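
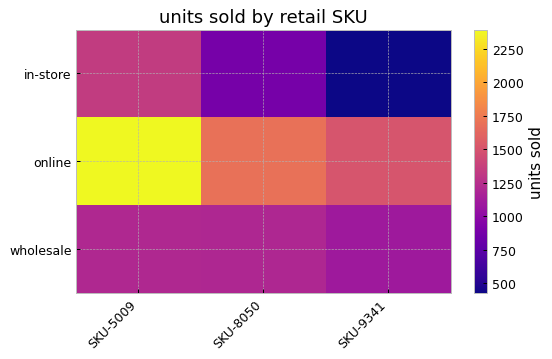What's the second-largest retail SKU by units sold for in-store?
SKU-8050

Top 3 for in-store: SKU-5009 ≈ 1400, SKU-8050 ≈ 800, SKU-9341 ≈ 400.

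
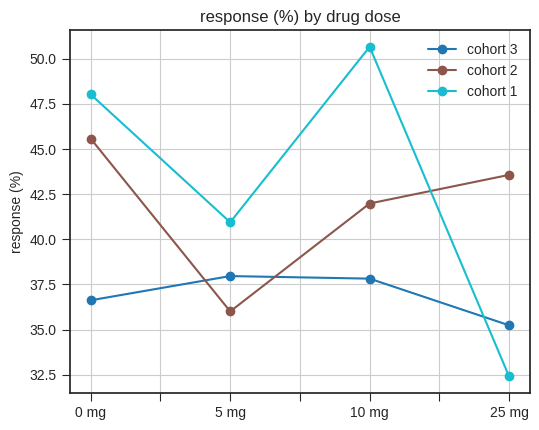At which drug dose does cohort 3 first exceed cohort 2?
0 mg: cohort 3 ≈ 36 vs cohort 2 ≈ 46 (not yet); 5 mg: cohort 3 ≈ 38 vs cohort 2 ≈ 36 (first crossover).

5 mg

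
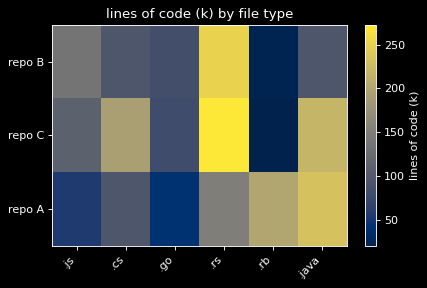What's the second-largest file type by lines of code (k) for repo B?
Top 3 for repo B: .rs ≈ 250, .js ≈ 125, .cs ≈ 100.

.js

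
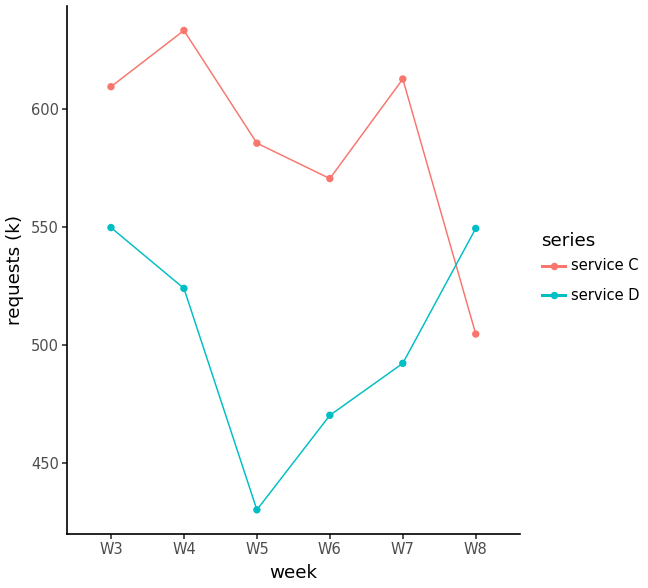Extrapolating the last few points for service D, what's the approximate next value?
≈ 570

Last three: 480, 500, 540 → slope ≈ 30/step → next ≈ 570.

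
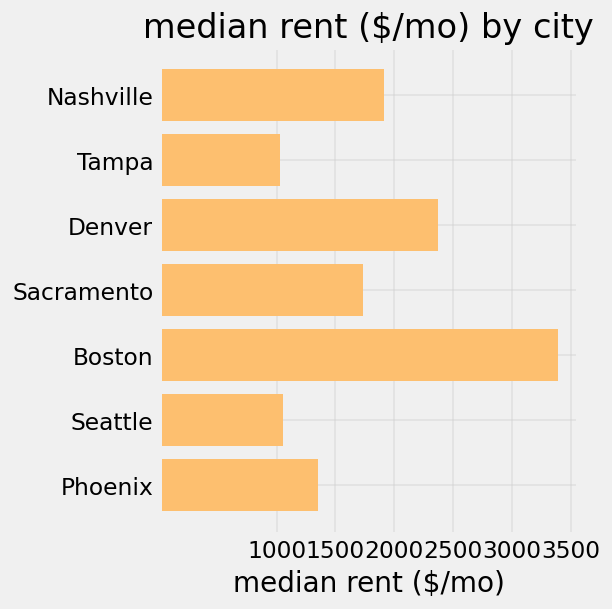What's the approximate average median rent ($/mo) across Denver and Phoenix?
(2500 + 1500) / 2 ≈ 2000.

≈ 2000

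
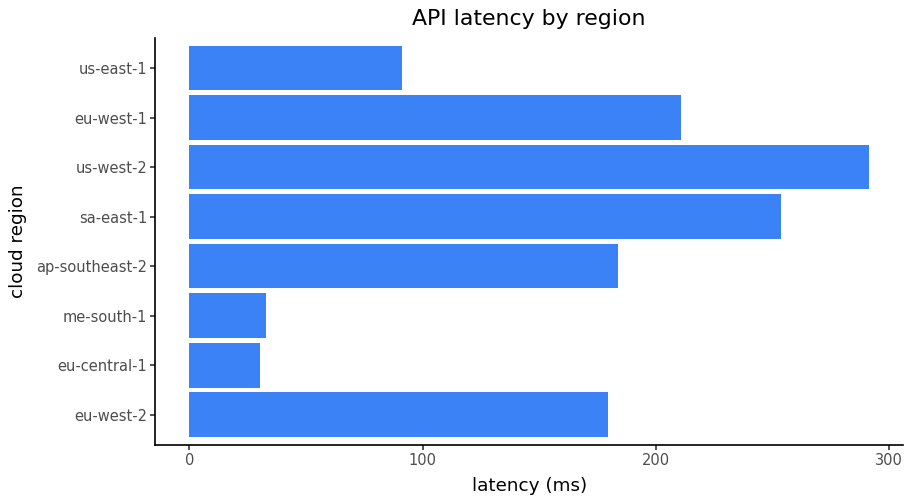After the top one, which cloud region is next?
Top 3: us-west-2 ≈ 300, sa-east-1 ≈ 250, eu-west-1 ≈ 200.

sa-east-1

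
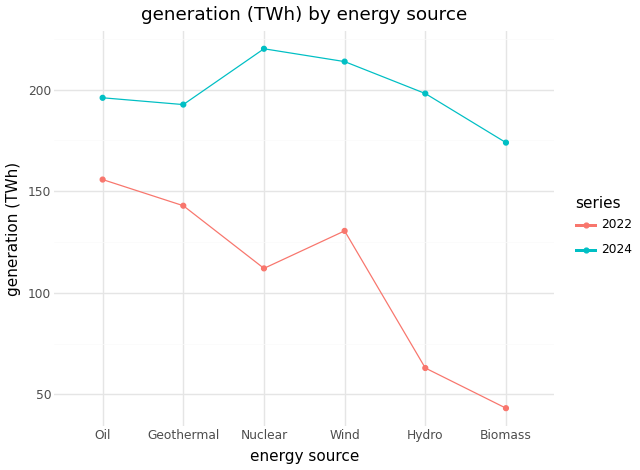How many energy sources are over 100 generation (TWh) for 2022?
4

Above 100: Oil, Geothermal, Nuclear, Wind.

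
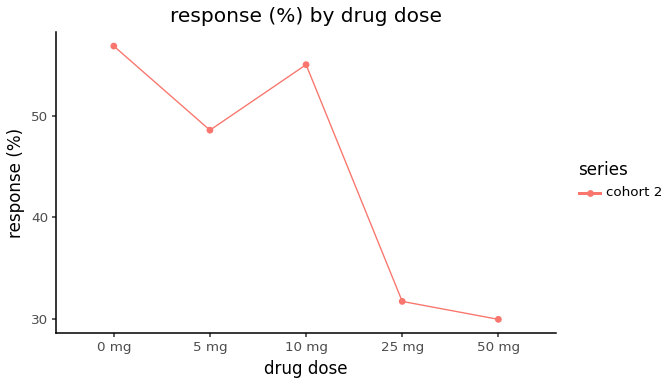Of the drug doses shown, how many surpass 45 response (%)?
3

Above 45: 0 mg, 5 mg, 10 mg.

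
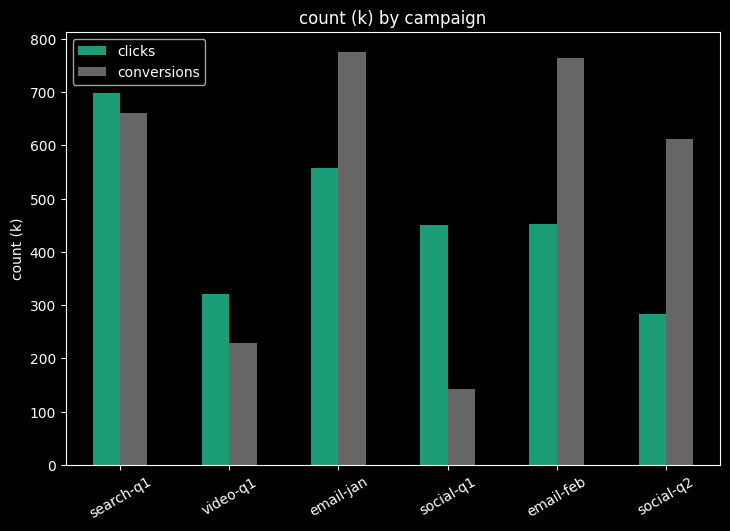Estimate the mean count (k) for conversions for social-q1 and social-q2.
(100 + 600) / 2 ≈ 350.

≈ 350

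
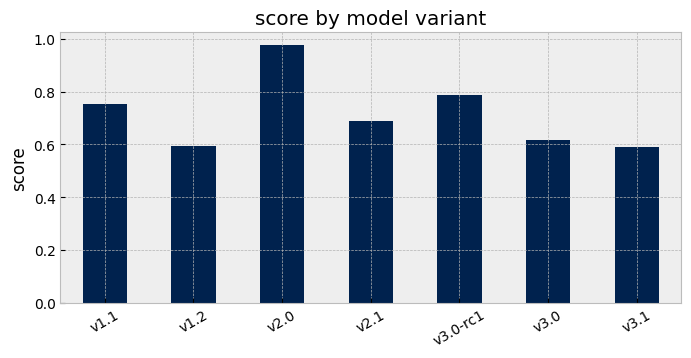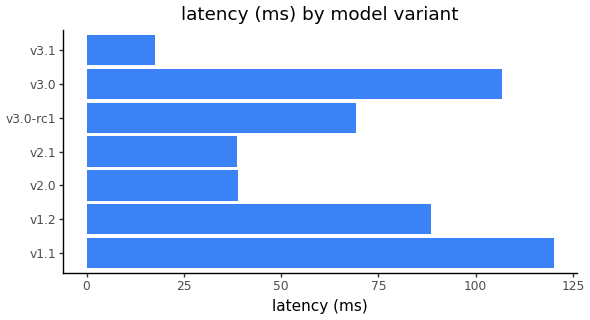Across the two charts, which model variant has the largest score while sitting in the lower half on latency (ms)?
v2.0

Chart 2 median latency (ms) ≈ 60; below-median model variants: v2.0, v2.1, v3.1. Among those, v2.0 has the highest score (≈ 1).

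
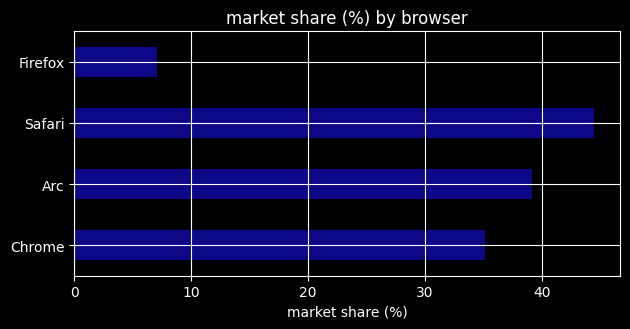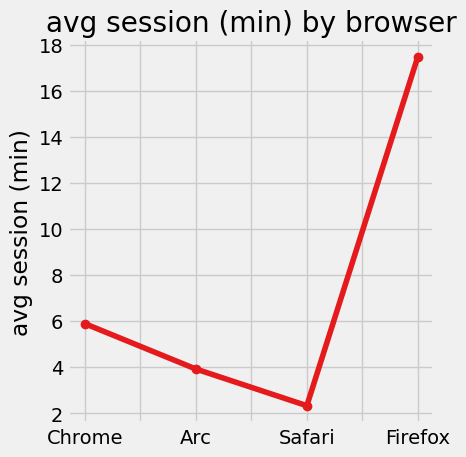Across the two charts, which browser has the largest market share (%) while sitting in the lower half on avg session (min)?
Chart 2 median avg session (min) ≈ 4; below-median browsers: Arc, Safari. Among those, Safari has the highest market share (%) (≈ 45).

Safari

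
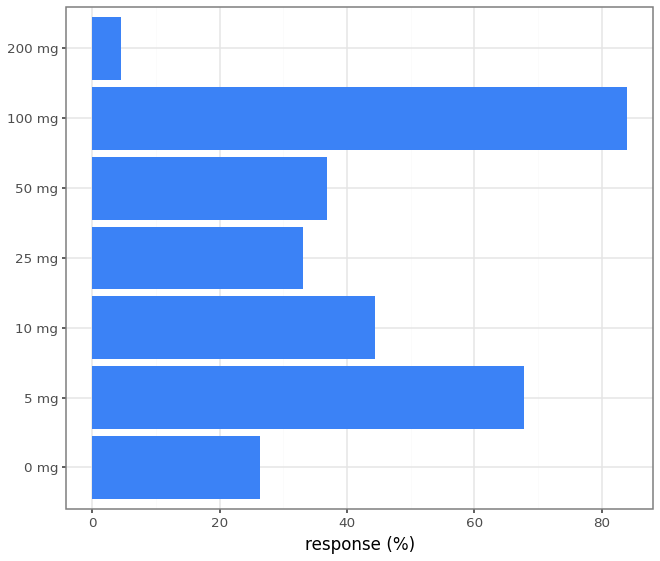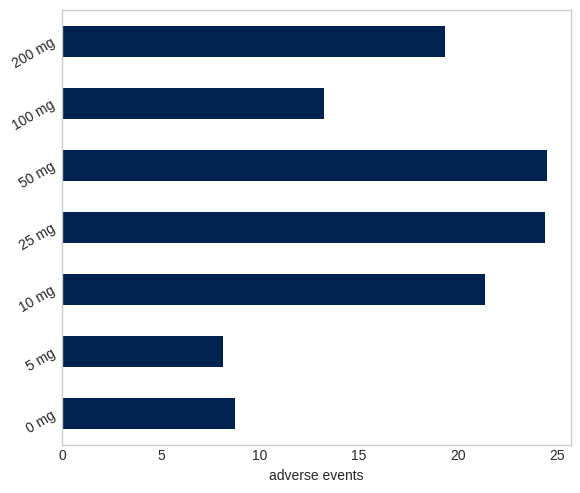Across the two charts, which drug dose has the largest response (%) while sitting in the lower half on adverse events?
100 mg

Chart 2 median adverse events ≈ 20; below-median drug doses: 0 mg, 5 mg, 100 mg. Among those, 100 mg has the highest response (%) (≈ 80).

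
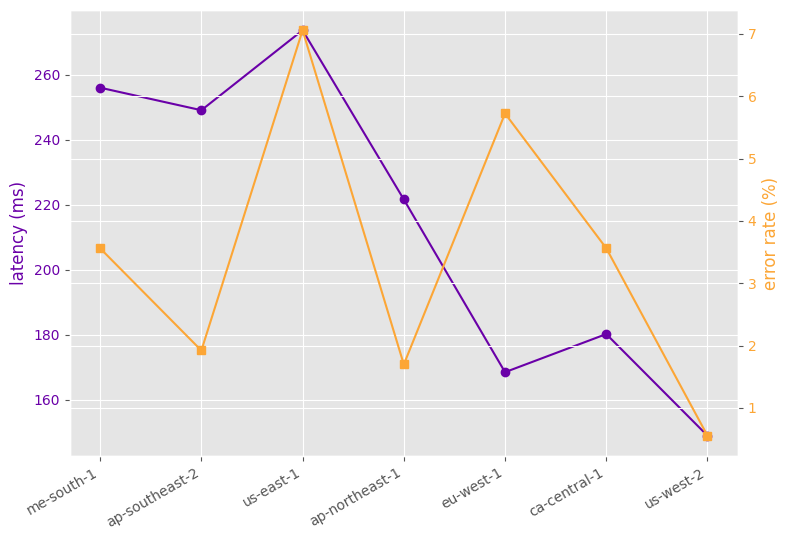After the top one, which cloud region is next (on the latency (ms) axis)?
me-south-1

Top 3 (on the latency (ms) axis): us-east-1 ≈ 280, me-south-1 ≈ 260, ap-southeast-2 ≈ 240.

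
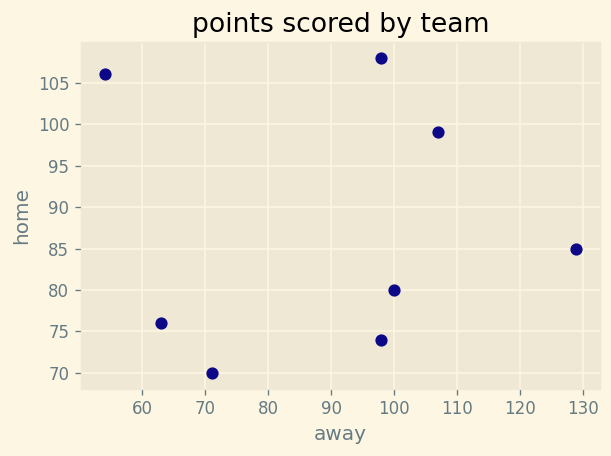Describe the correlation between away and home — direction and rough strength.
no clear correlation

Points are roughly uncorrelated; weak (|r| ≈ 0.0).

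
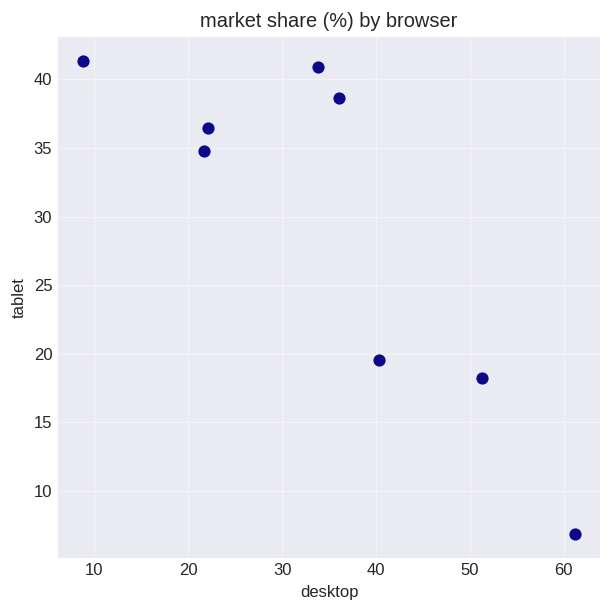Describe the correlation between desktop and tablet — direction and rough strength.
negative, strong

Points are negatively correlated; strong (|r| ≈ 0.9).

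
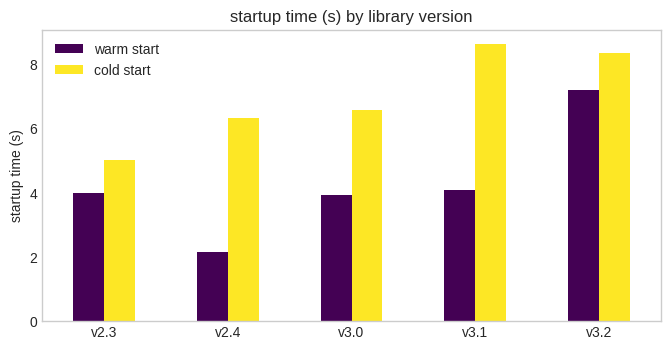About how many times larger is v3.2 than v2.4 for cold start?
v3.2 ≈ 8, v2.4 ≈ 6; 8/6 ≈ 1.33.

≈ 1.33×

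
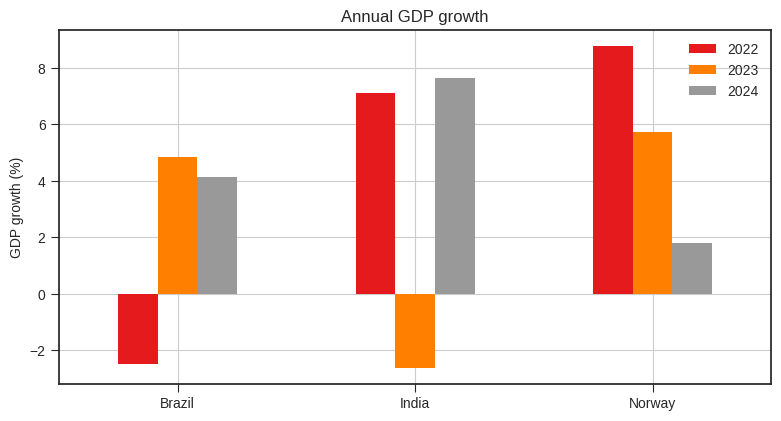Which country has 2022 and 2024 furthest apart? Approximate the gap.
Norway: 2022 ≈ 9, 2024 ≈ 2 → gap ≈ 7. Next-largest (Brazil) is only ≈ 6.

Norway, ≈ 7 %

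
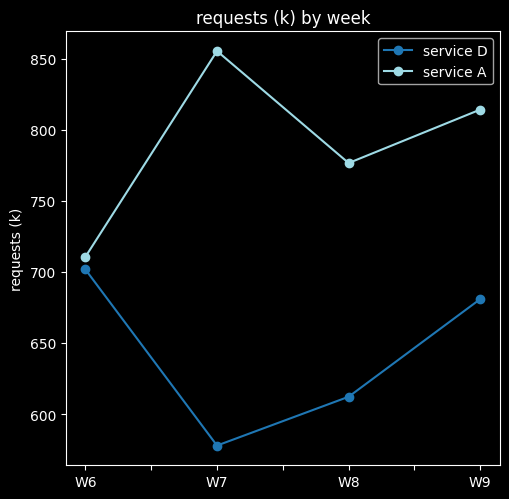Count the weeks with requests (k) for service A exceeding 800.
Above 800: W7, W9.

2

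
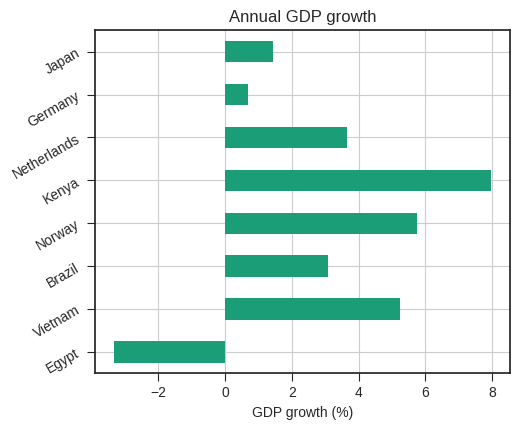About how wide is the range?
Max Kenya ≈ 8, min Egypt ≈ -3; range ≈ 11.

≈ 11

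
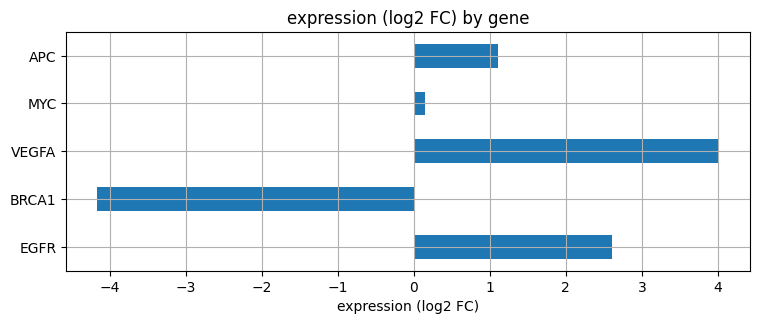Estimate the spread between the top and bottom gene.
≈ 8

Max VEGFA ≈ 4, min BRCA1 ≈ -4; range ≈ 8.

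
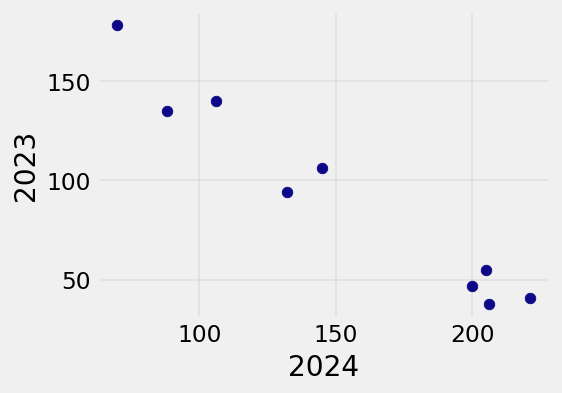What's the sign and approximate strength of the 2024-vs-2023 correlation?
Points are negatively correlated; strong (|r| ≈ 1.0).

negative, strong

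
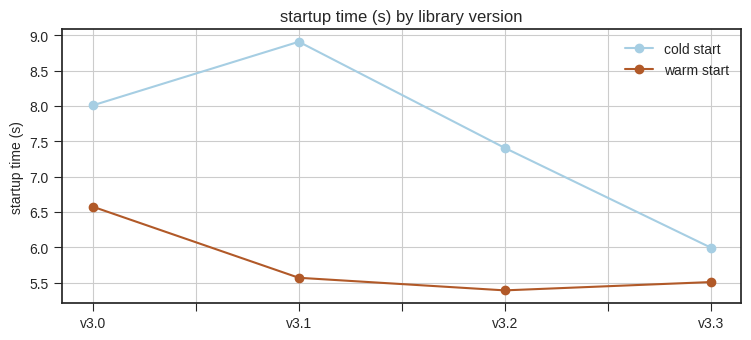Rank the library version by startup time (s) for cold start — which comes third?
Top 4 for cold start: v3.1 ≈ 9.0, v3.0 ≈ 8.0, v3.2 ≈ 7.5, v3.3 ≈ 6.0.

v3.2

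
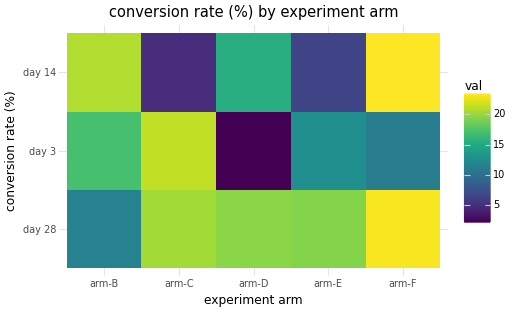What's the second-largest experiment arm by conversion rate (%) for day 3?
Top 3 for day 3: arm-C ≈ 22, arm-B ≈ 18, arm-E ≈ 12.

arm-B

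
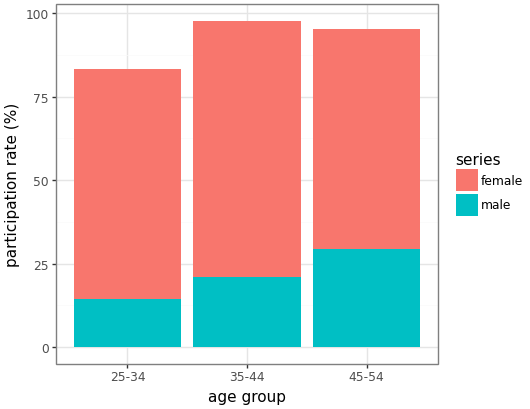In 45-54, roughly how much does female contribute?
≈ 70

female top ≈ 100, bottom ≈ 30; segment ≈ 70.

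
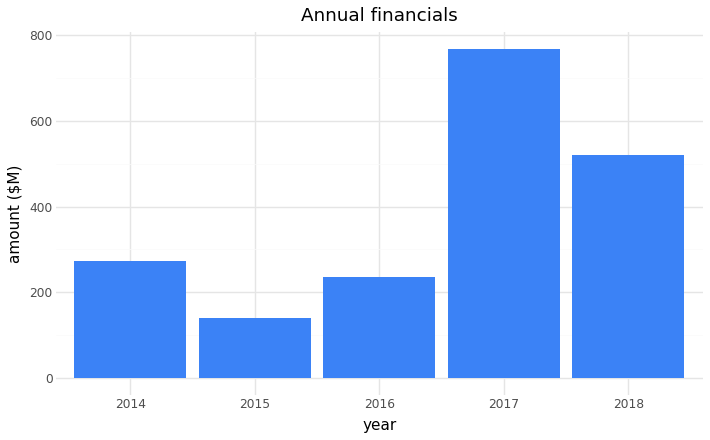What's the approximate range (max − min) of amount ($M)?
Max 2017 ≈ 800, min 2015 ≈ 100; range ≈ 700.

≈ 700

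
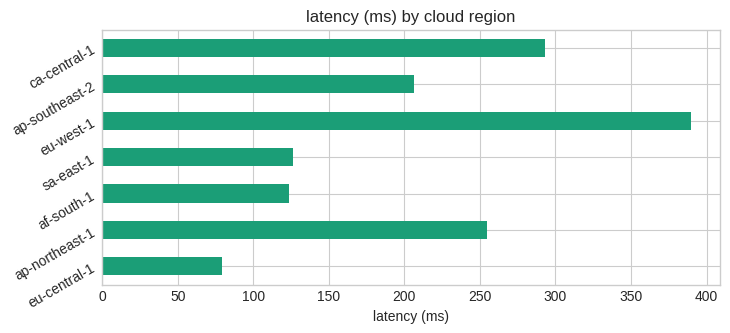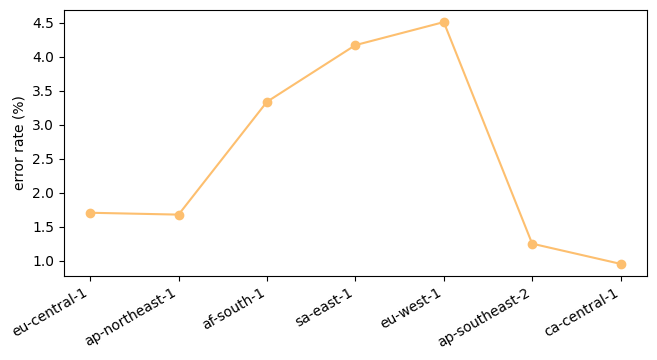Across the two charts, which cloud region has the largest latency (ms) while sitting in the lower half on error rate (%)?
ca-central-1

Chart 2 median error rate (%) ≈ 1.5; below-median cloud regions: ap-northeast-1, ap-southeast-2, ca-central-1. Among those, ca-central-1 has the highest latency (ms) (≈ 300).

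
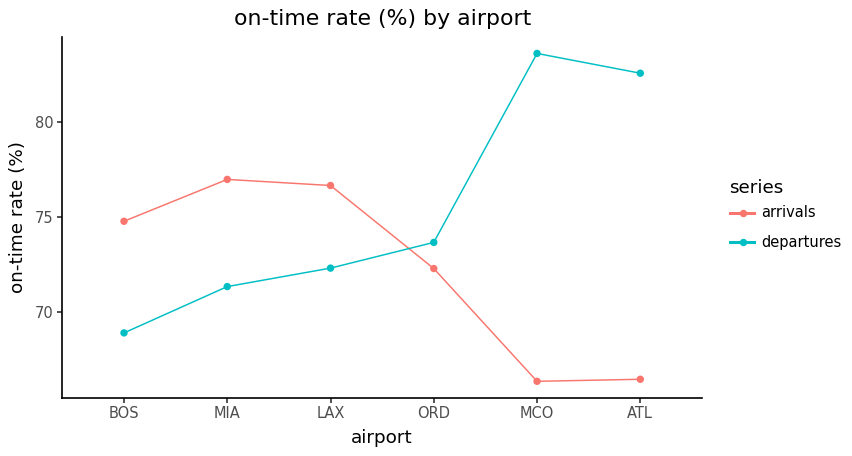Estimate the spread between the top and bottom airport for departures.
Max MCO ≈ 84, min BOS ≈ 68; range ≈ 16.

≈ 16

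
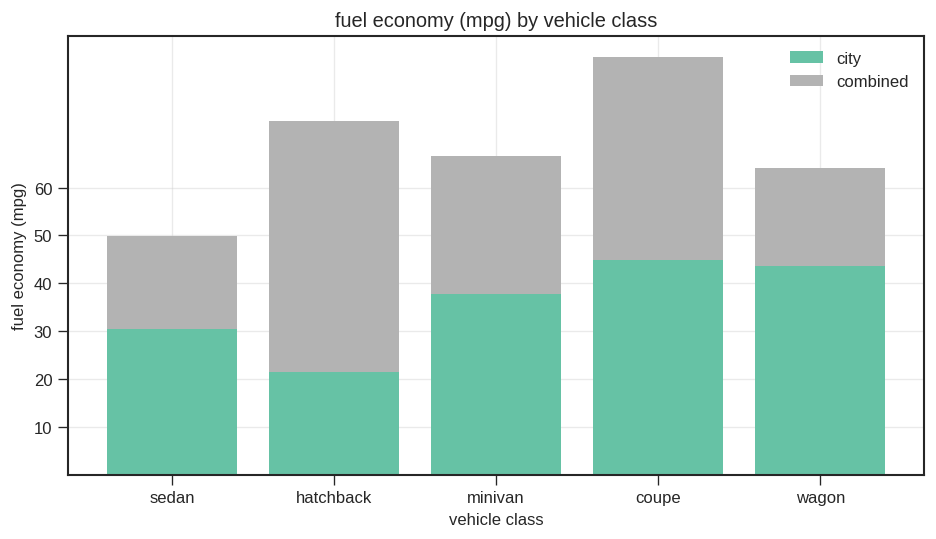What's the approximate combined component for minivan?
≈ 30

combined top ≈ 70, bottom ≈ 40; segment ≈ 30.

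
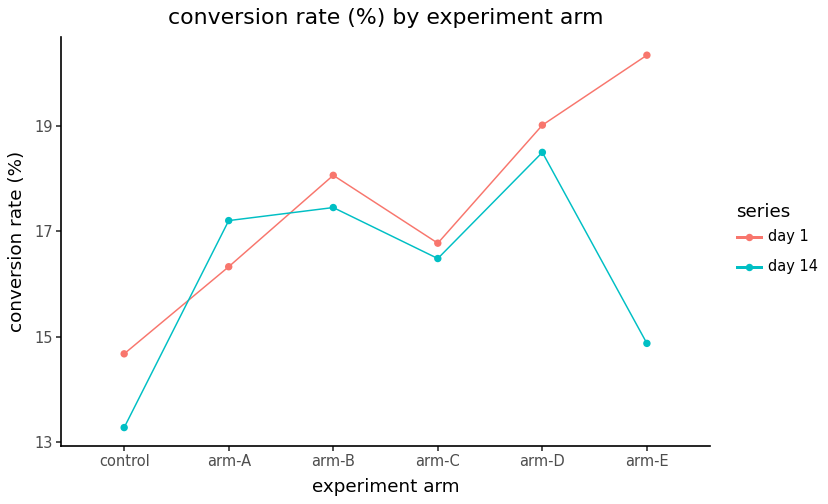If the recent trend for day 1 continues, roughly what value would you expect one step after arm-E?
Last three: 17, 19, 20 → slope ≈ 1.5/step → next ≈ 21.5.

≈ 21.5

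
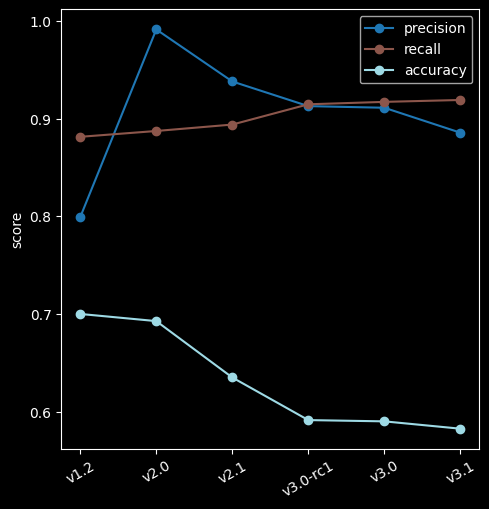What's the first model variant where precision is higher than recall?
v1.2: precision ≈ 0.80 vs recall ≈ 0.90 (not yet); v2.0: precision ≈ 1.00 vs recall ≈ 0.90 (first crossover).

v2.0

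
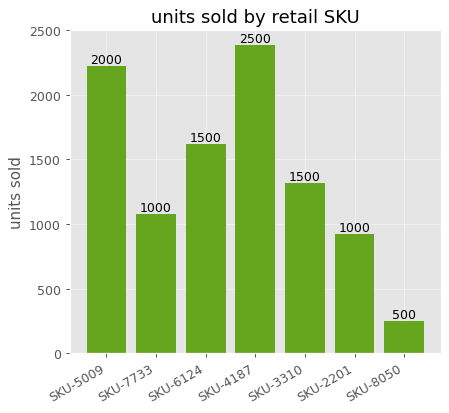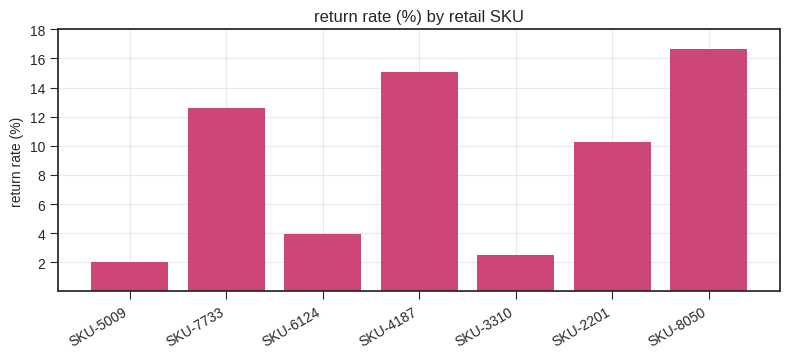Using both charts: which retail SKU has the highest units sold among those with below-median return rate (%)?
Chart 2 median return rate (%) ≈ 10; below-median retail SKUs: SKU-5009, SKU-6124, SKU-3310. Among those, SKU-5009 has the highest units sold (≈ 2000).

SKU-5009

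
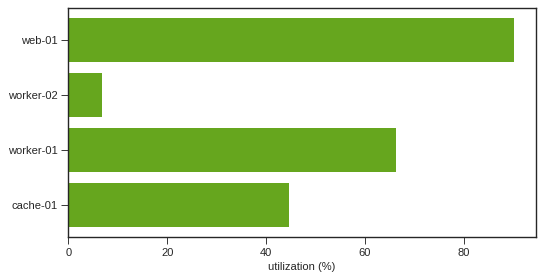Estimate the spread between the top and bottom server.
Max web-01 ≈ 90, min worker-02 ≈ 10; range ≈ 80.

≈ 80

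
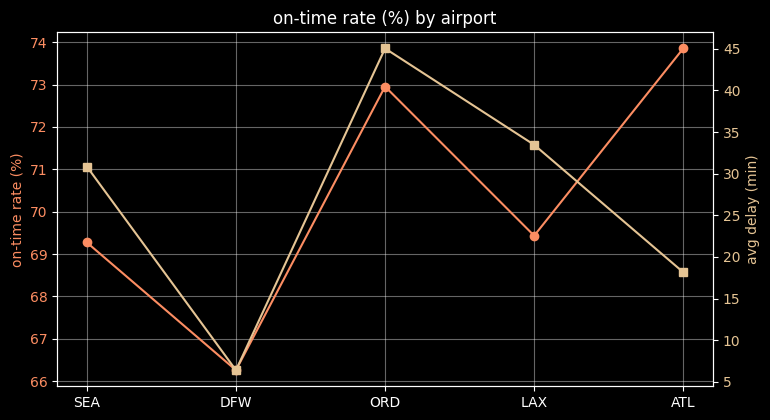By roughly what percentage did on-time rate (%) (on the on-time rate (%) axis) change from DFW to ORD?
≈ +10.6%

DFW ≈ 66, ORD ≈ 73; (73 − 66) / 66 ≈ +10.6%.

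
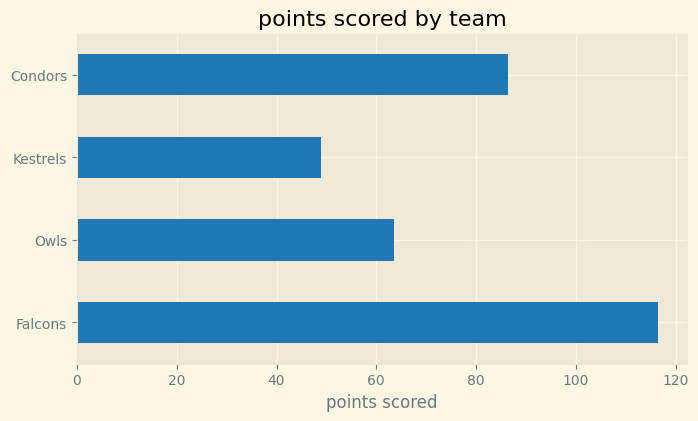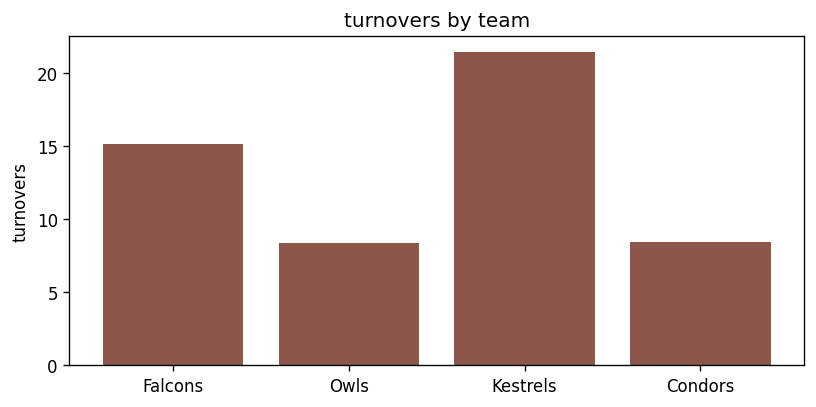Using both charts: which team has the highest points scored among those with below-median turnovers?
Condors

Chart 2 median turnovers ≈ 12; below-median teams: Owls, Condors. Among those, Condors has the highest points scored (≈ 80).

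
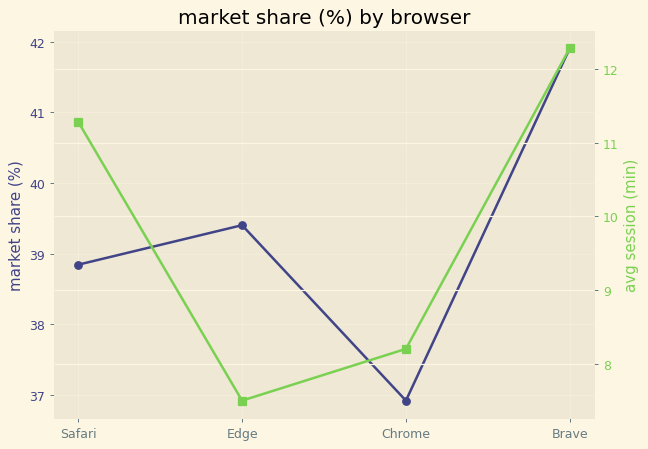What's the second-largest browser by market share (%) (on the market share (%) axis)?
Top 3 (on the market share (%) axis): Brave ≈ 42.0, Edge ≈ 39.5, Safari ≈ 39.0.

Edge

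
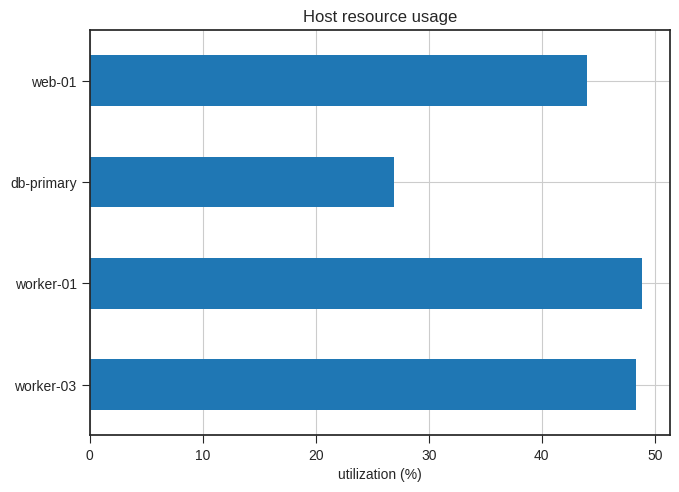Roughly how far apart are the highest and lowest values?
≈ 25

Max worker-01 ≈ 50, min db-primary ≈ 25; range ≈ 25.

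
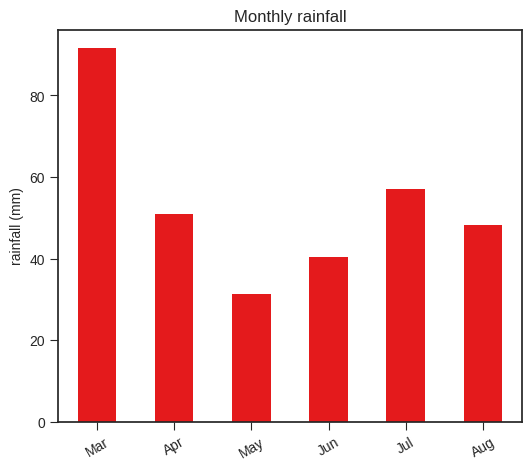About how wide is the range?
≈ 60

Max Mar ≈ 90, min May ≈ 30; range ≈ 60.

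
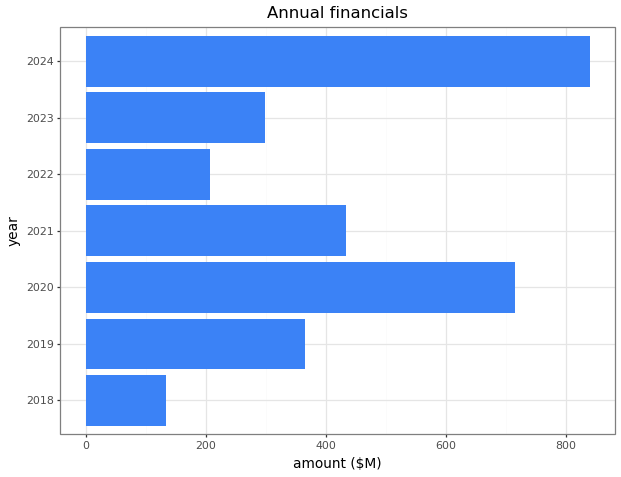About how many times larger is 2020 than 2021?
≈ 1.75×

2020 ≈ 700, 2021 ≈ 400; 700/400 ≈ 1.75.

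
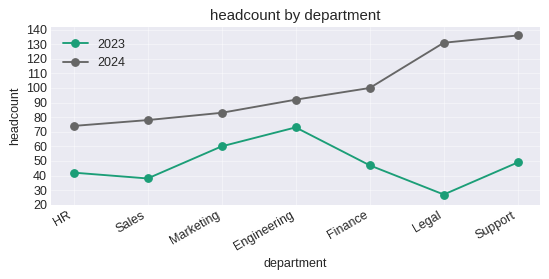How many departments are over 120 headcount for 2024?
2

Above 120: Legal, Support.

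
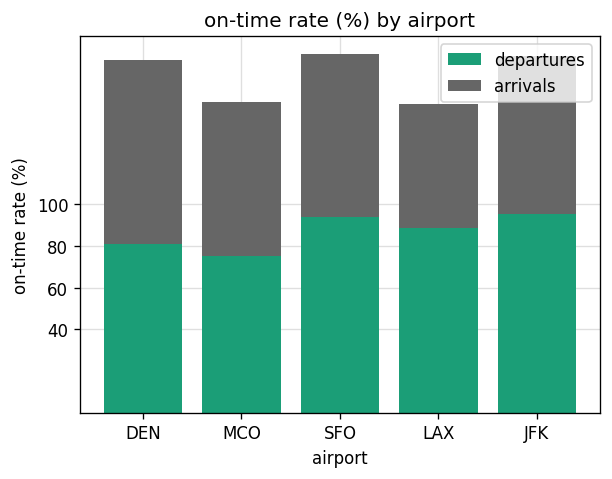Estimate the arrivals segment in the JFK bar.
arrivals top ≈ 180, bottom ≈ 100; segment ≈ 80.

≈ 80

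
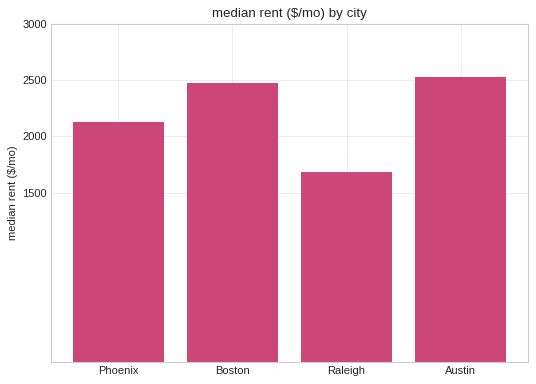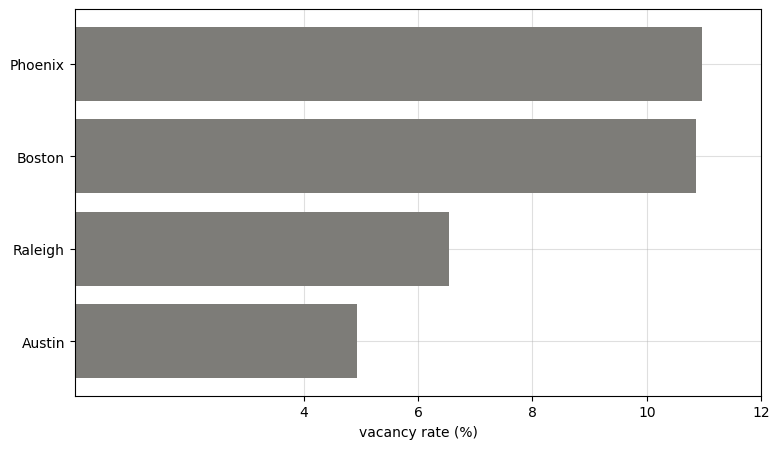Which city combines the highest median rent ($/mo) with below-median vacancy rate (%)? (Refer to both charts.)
Chart 2 median vacancy rate (%) ≈ 8; below-median cities: Raleigh, Austin. Among those, Austin has the highest median rent ($/mo) (≈ 2500).

Austin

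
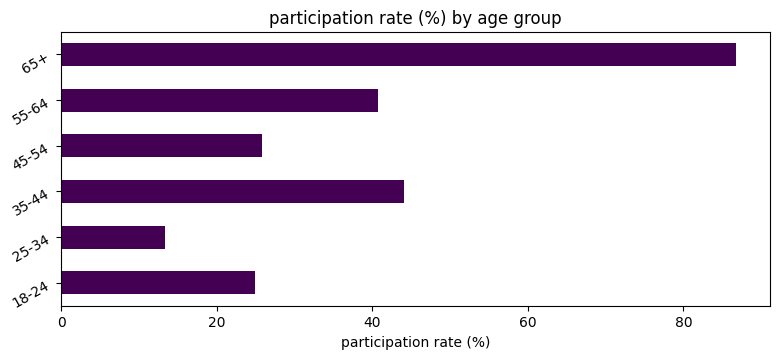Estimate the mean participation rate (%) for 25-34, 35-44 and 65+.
(10 + 40 + 90) / 3 ≈ 47.

≈ 47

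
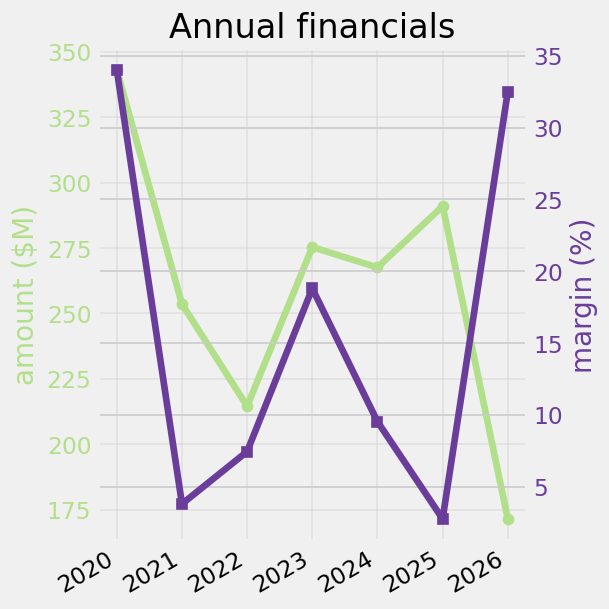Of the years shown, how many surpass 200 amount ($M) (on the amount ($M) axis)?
6

Above 200: 2020, 2021, 2022, 2023, 2024, 2025.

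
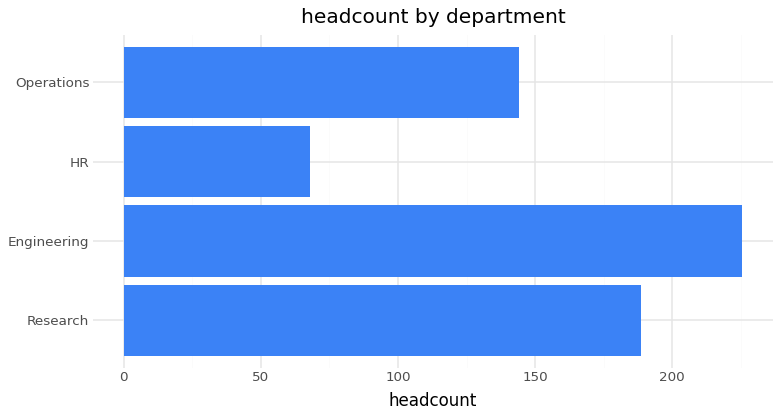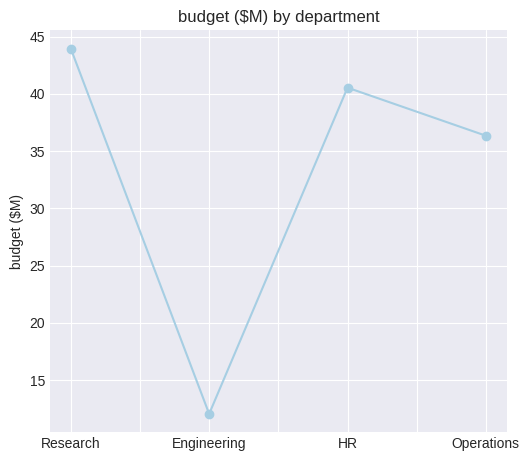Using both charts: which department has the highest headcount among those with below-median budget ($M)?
Chart 2 median budget ($M) ≈ 40; below-median departments: Engineering, Operations. Among those, Engineering has the highest headcount (≈ 225).

Engineering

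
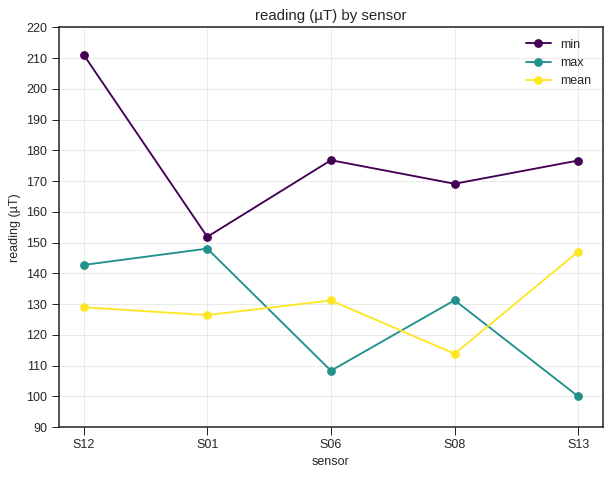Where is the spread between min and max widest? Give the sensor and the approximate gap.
S13, ≈ 80 µT

S13: min ≈ 180, max ≈ 100 → gap ≈ 80. Next-largest (S06) is only ≈ 70.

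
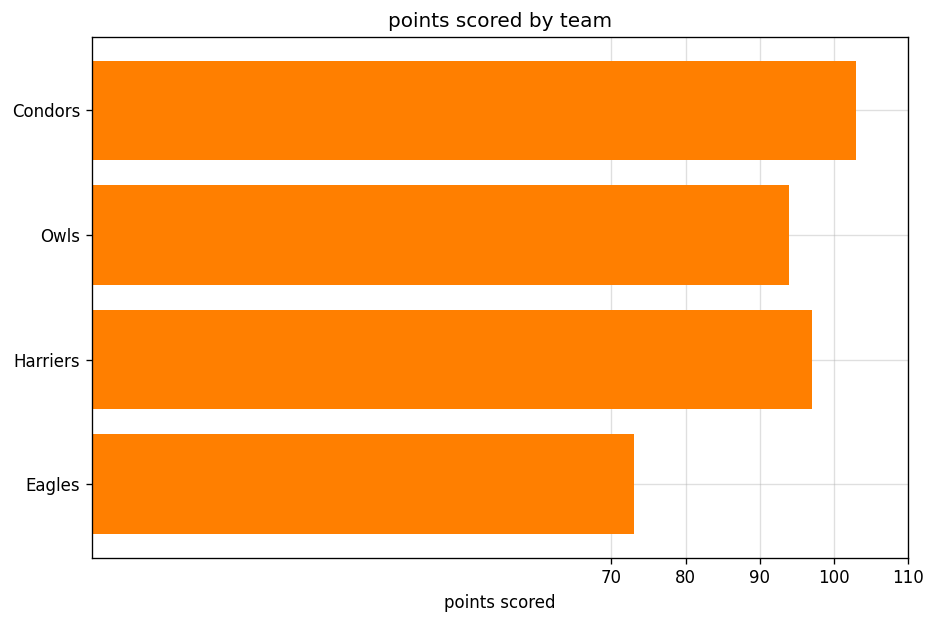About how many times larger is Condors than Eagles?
Condors ≈ 100, Eagles ≈ 70; 100/70 ≈ 1.43.

≈ 1.43×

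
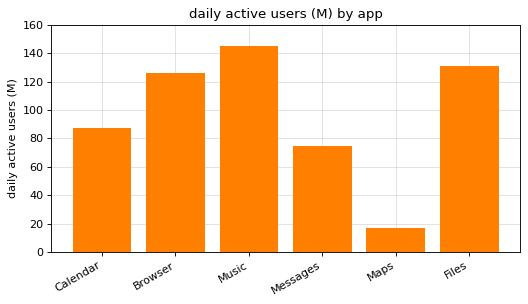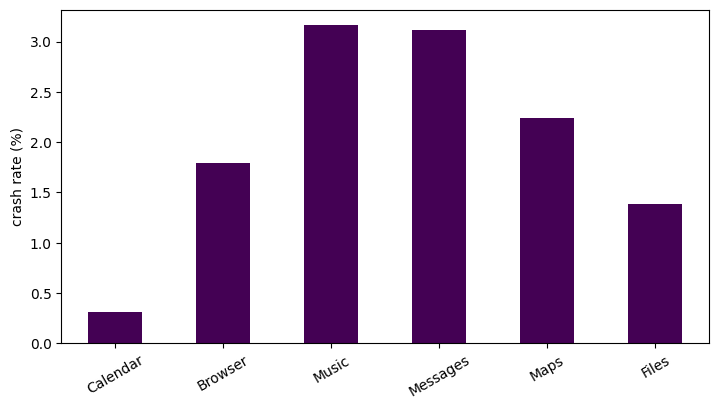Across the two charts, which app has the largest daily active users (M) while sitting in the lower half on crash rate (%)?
Files

Chart 2 median crash rate (%) ≈ 2; below-median apps: Calendar, Browser, Files. Among those, Files has the highest daily active users (M) (≈ 140).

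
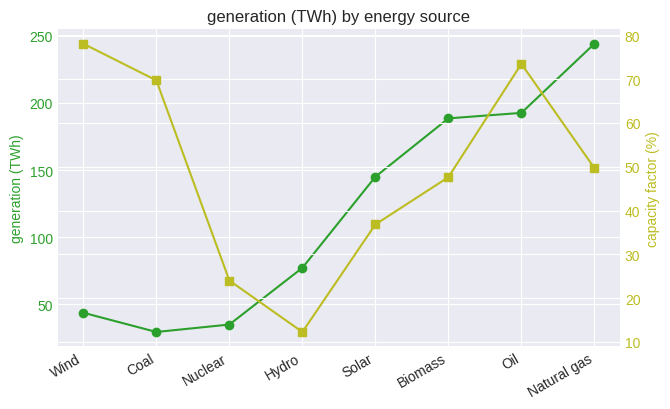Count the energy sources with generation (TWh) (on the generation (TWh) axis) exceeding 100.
4

Above 100: Solar, Biomass, Oil, Natural gas.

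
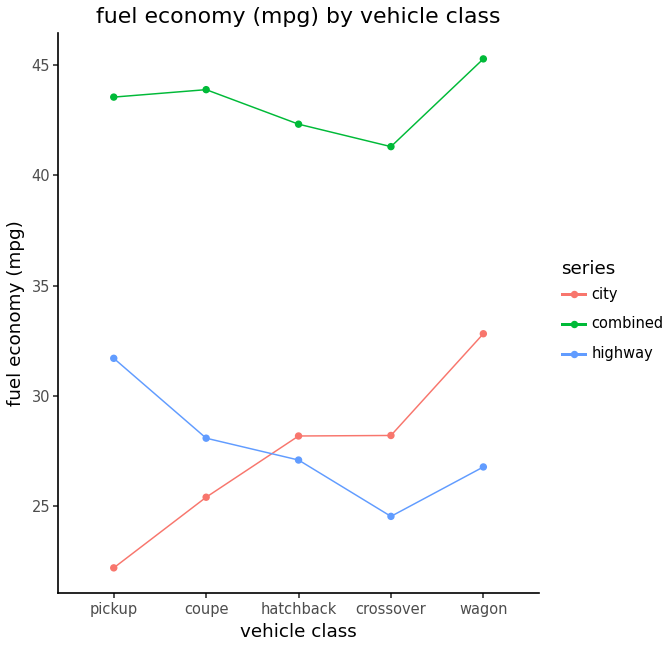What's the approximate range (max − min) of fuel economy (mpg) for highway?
≈ 8

Max pickup ≈ 32, min crossover ≈ 24; range ≈ 8.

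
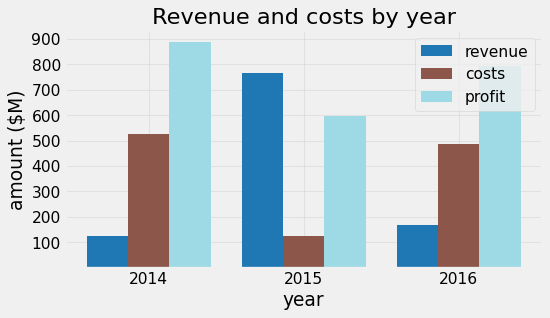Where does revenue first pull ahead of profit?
2014: revenue ≈ 100 vs profit ≈ 900 (not yet); 2015: revenue ≈ 800 vs profit ≈ 600 (first crossover).

2015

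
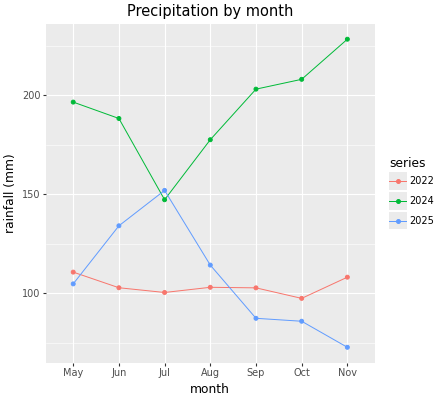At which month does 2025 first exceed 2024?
Jul

Jun: 2025 ≈ 140 vs 2024 ≈ 180 (not yet); Jul: 2025 ≈ 160 vs 2024 ≈ 140 (first crossover).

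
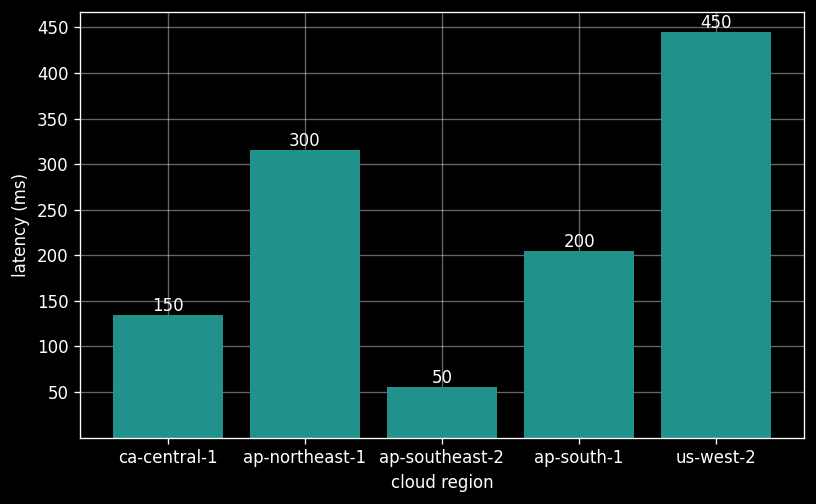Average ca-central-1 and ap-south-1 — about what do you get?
(150 + 200) / 2 ≈ 175.

≈ 175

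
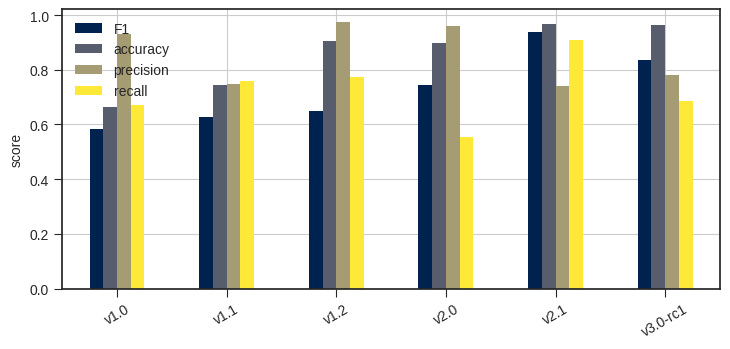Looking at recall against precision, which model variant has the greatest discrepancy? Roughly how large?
v2.0, ≈ 0.4

v2.0: recall ≈ 0.6, precision ≈ 1.0 → gap ≈ 0.4. Next-largest (v1.0) is only ≈ 0.2.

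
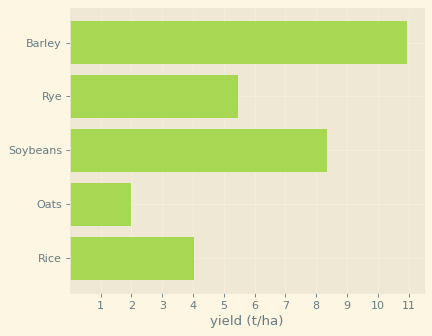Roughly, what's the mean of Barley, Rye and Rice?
(11 + 5 + 4) / 3 ≈ 7.

≈ 7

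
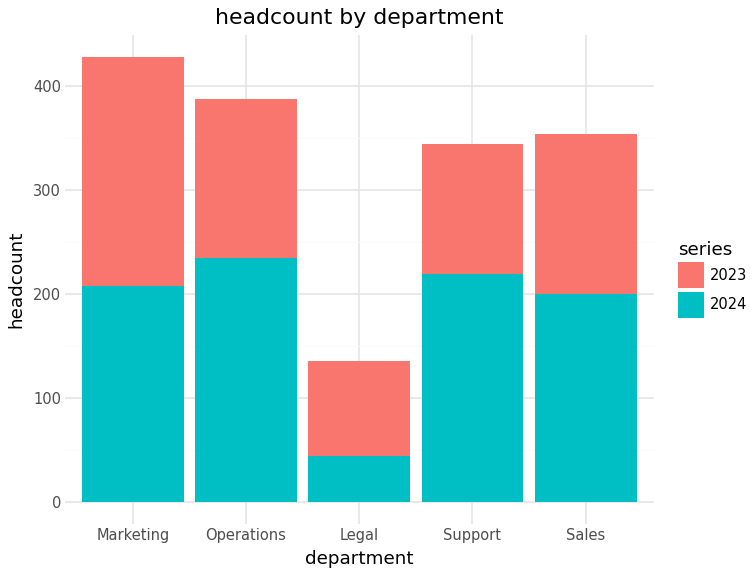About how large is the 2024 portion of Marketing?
2024 top ≈ 200, bottom ≈ 0; segment ≈ 200.

≈ 200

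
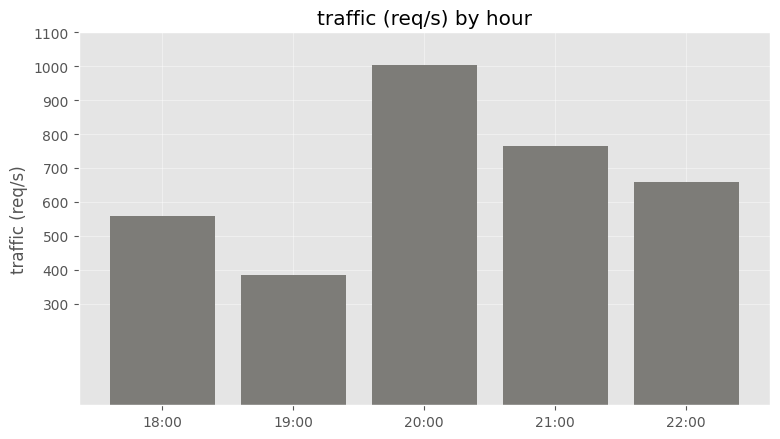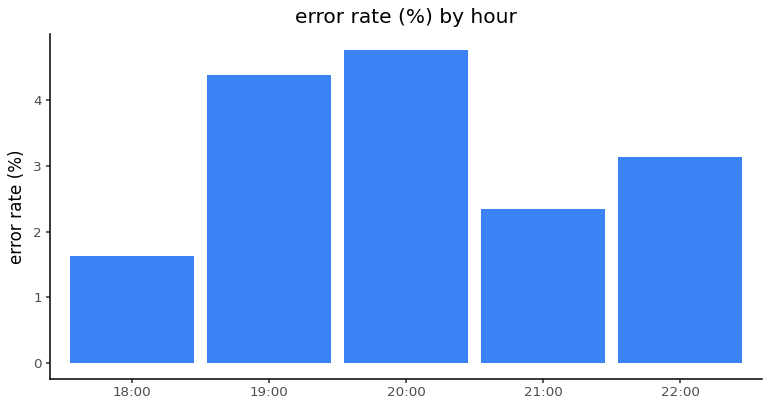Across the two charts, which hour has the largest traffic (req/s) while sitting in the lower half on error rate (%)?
21:00

Chart 2 median error rate (%) ≈ 3; below-median hours: 18:00, 21:00. Among those, 21:00 has the highest traffic (req/s) (≈ 800).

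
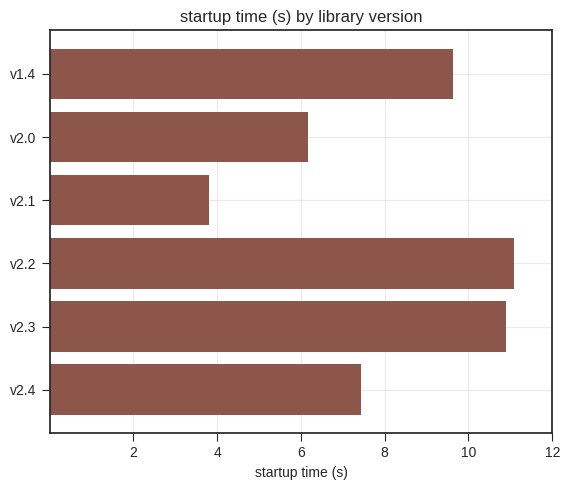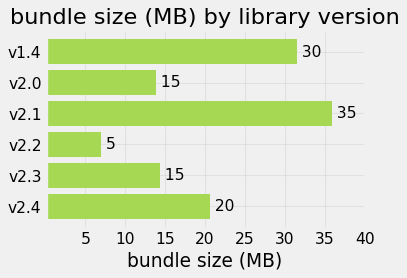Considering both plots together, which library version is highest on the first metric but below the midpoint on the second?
v2.2

Chart 2 median bundle size (MB) ≈ 15; below-median library versions: v2.0, v2.2, v2.3. Among those, v2.2 has the highest startup time (s) (≈ 12).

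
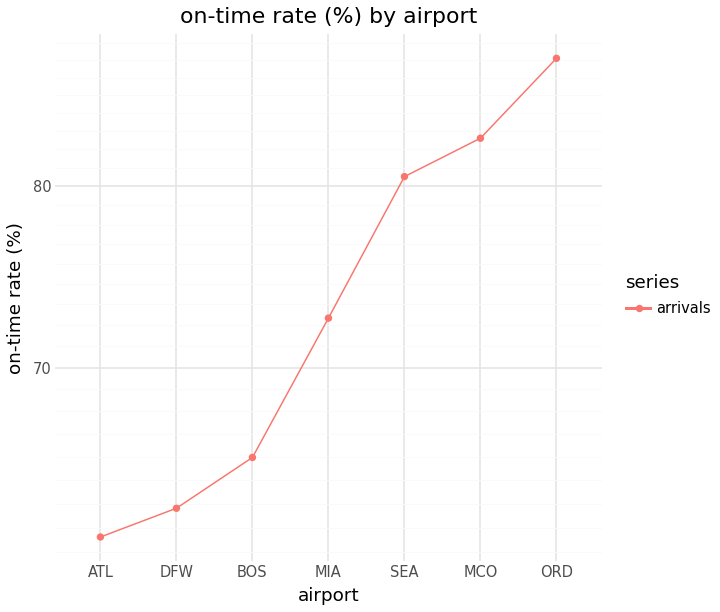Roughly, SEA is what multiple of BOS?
SEA ≈ 80, BOS ≈ 65; 80/65 ≈ 1.23.

≈ 1.23×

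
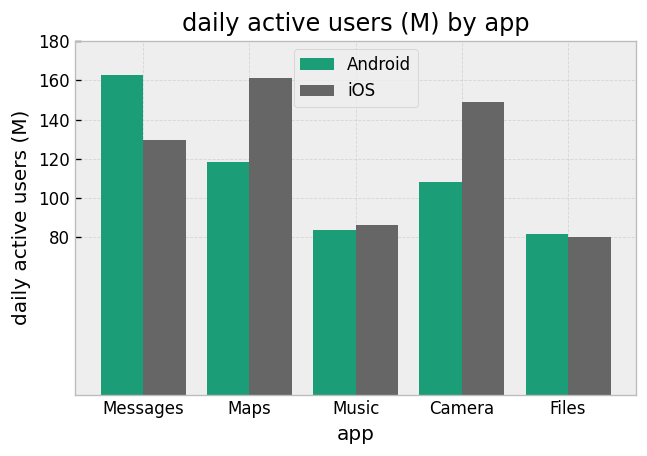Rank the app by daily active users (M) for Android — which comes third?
Camera

Top 4 for Android: Messages ≈ 160, Maps ≈ 120, Camera ≈ 100, Music ≈ 80.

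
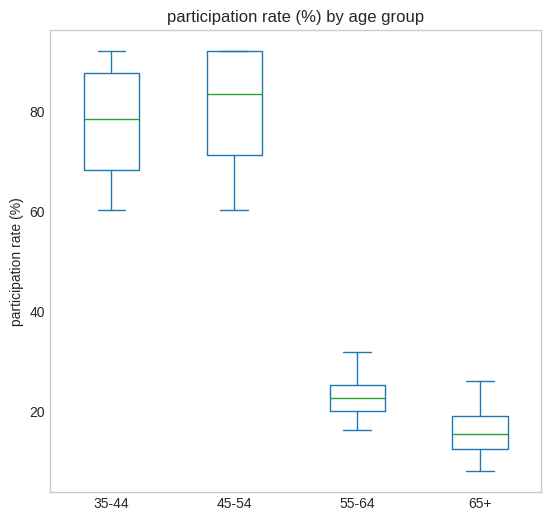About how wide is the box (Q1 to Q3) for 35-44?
≈ 20

Q3 ≈ 90, Q1 ≈ 70; IQR ≈ 20.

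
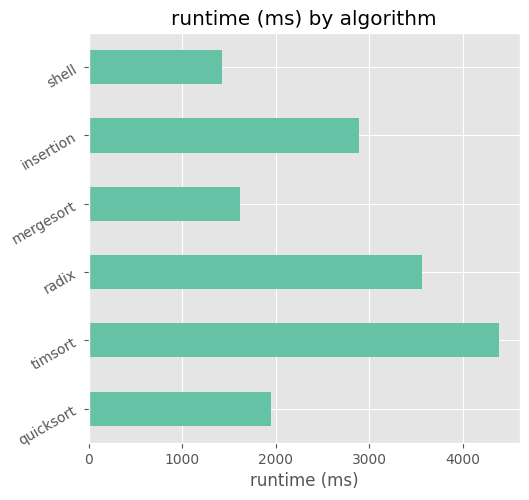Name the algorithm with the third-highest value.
insertion

Top 4: timsort ≈ 4500, radix ≈ 3500, insertion ≈ 3000, quicksort ≈ 2000.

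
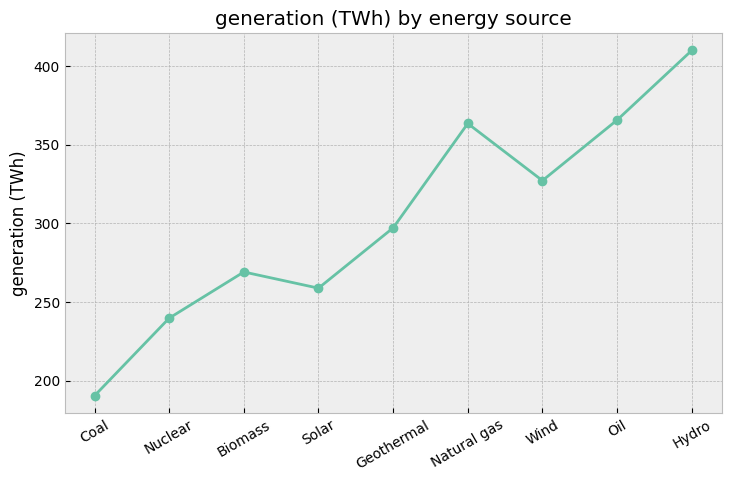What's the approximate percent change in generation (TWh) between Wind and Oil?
Wind ≈ 320, Oil ≈ 360; (360 − 320) / 320 ≈ +12.5%.

≈ +12.5%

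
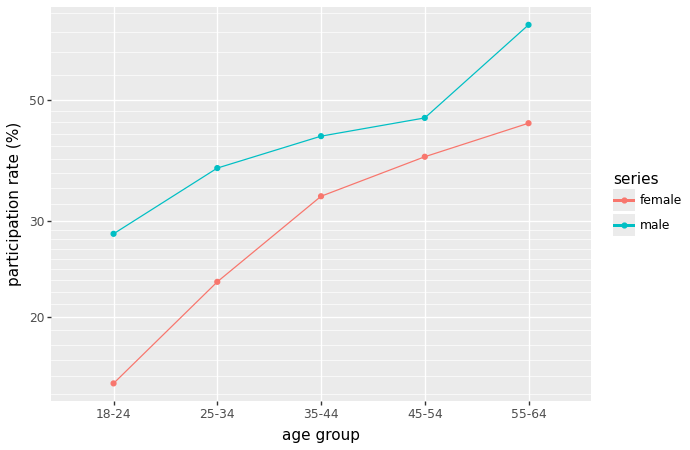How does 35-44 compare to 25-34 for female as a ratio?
≈ 1.4×

35-44 ≈ 35, 25-34 ≈ 25; 35/25 ≈ 1.4.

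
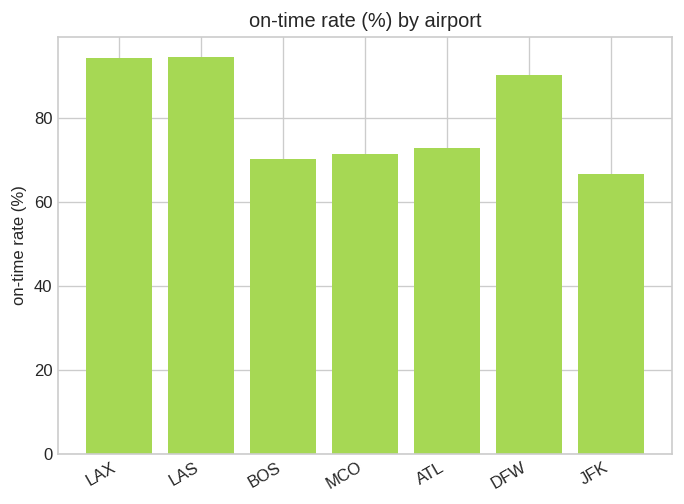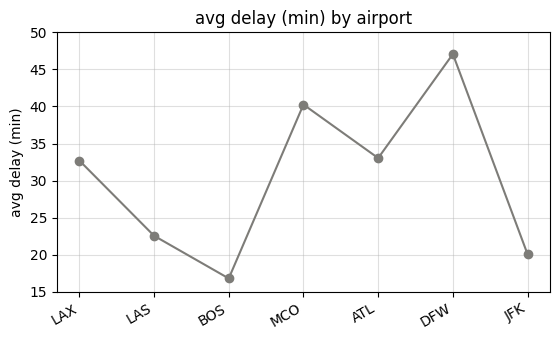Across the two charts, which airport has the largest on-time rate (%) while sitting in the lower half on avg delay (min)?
LAS

Chart 2 median avg delay (min) ≈ 35; below-median airports: LAS, BOS, JFK. Among those, LAS has the highest on-time rate (%) (≈ 90).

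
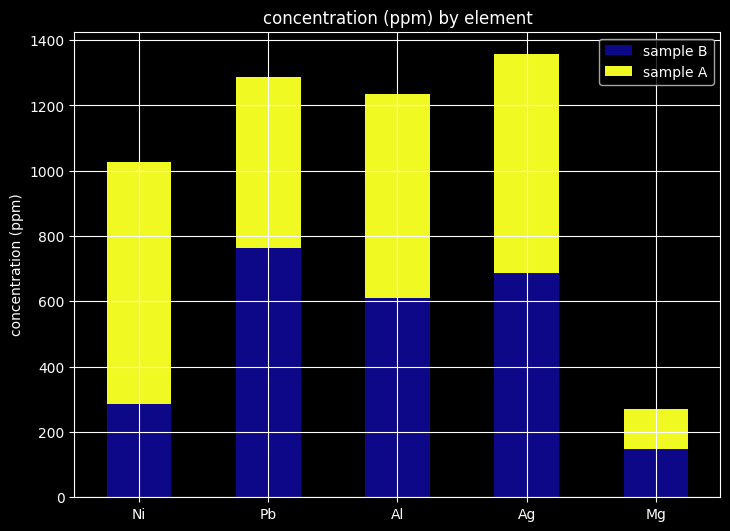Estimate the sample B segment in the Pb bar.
≈ 800

sample B top ≈ 800, bottom ≈ 0; segment ≈ 800.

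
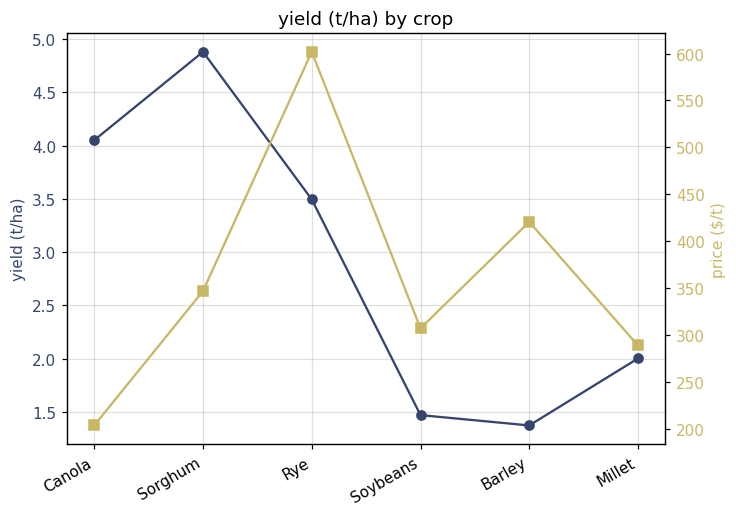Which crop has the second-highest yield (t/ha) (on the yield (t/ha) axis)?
Canola

Top 3 (on the yield (t/ha) axis): Sorghum ≈ 5.0, Canola ≈ 4.0, Rye ≈ 3.5.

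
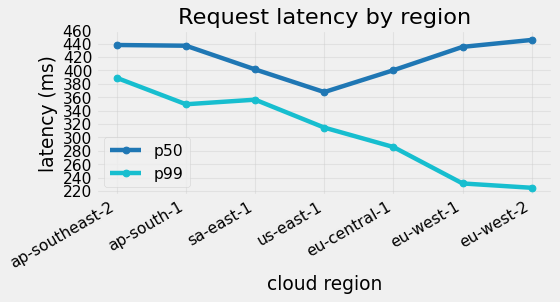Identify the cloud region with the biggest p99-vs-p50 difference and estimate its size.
eu-west-2: p99 ≈ 220, p50 ≈ 440 → gap ≈ 220. Next-largest (eu-west-1) is only ≈ 200.

eu-west-2, ≈ 220 ms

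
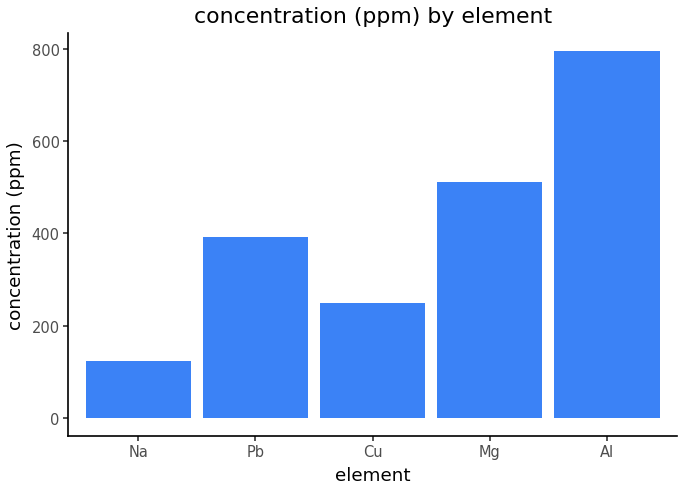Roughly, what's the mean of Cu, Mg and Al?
(200 + 500 + 800) / 3 ≈ 500.

≈ 500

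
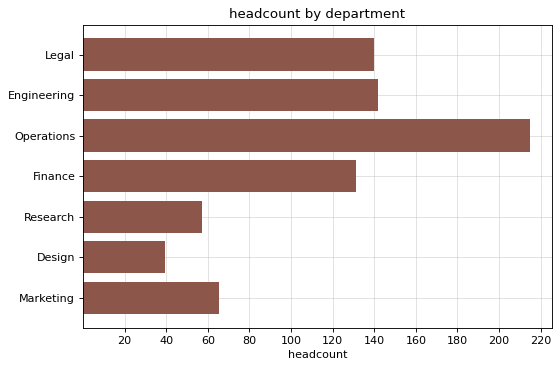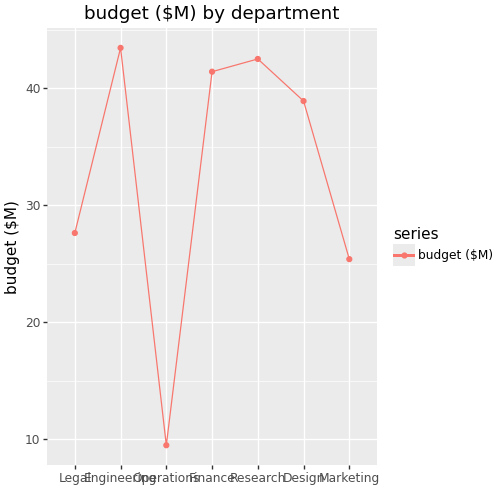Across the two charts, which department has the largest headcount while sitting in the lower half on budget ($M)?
Operations

Chart 2 median budget ($M) ≈ 40; below-median departments: Legal, Operations, Marketing. Among those, Operations has the highest headcount (≈ 220).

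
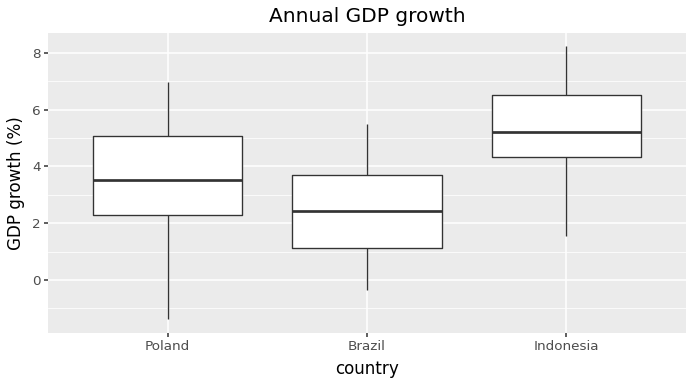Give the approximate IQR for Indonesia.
≈ 2.0

Q3 ≈ 6.5, Q1 ≈ 4.5; IQR ≈ 2.0.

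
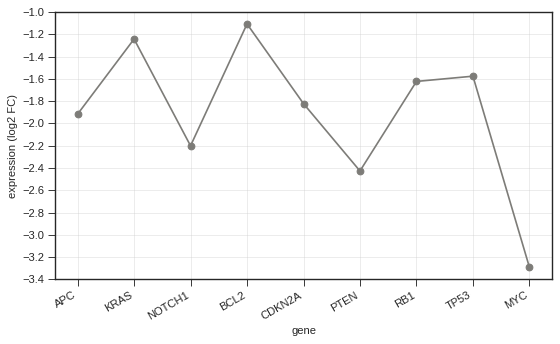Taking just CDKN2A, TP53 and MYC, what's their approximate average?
(-1.8 + -1.6 + -3.2) / 3 ≈ -2.2.

≈ -2.2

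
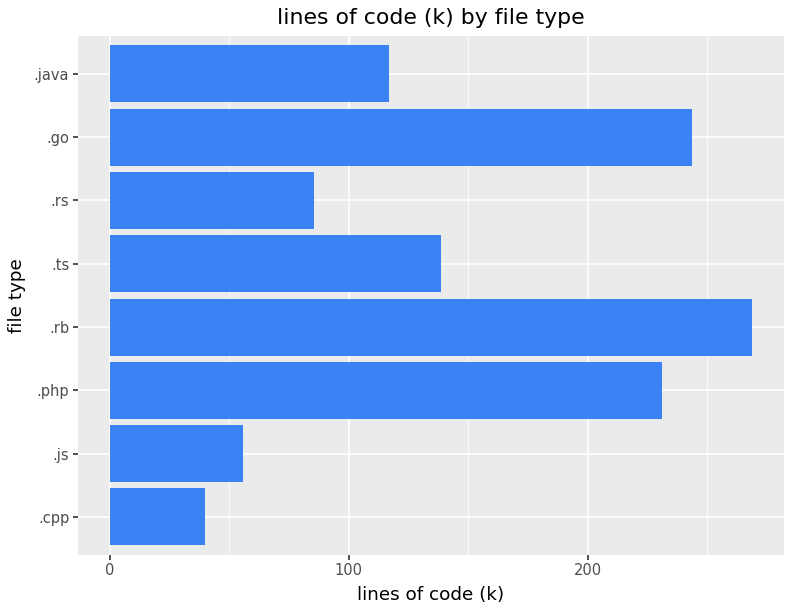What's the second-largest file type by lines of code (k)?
Top 3: .rb ≈ 275, .go ≈ 250, .php ≈ 225.

.go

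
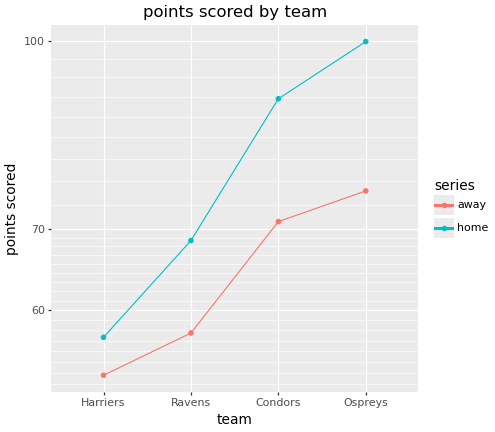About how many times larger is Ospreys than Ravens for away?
Ospreys ≈ 75, Ravens ≈ 55; 75/55 ≈ 1.36.

≈ 1.36×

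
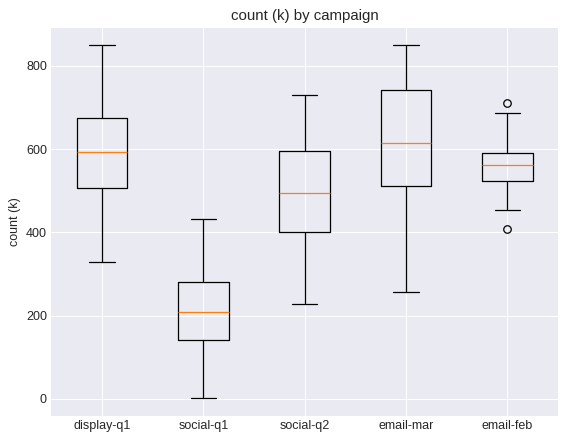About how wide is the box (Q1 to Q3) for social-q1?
≈ 150

Q3 ≈ 300, Q1 ≈ 150; IQR ≈ 150.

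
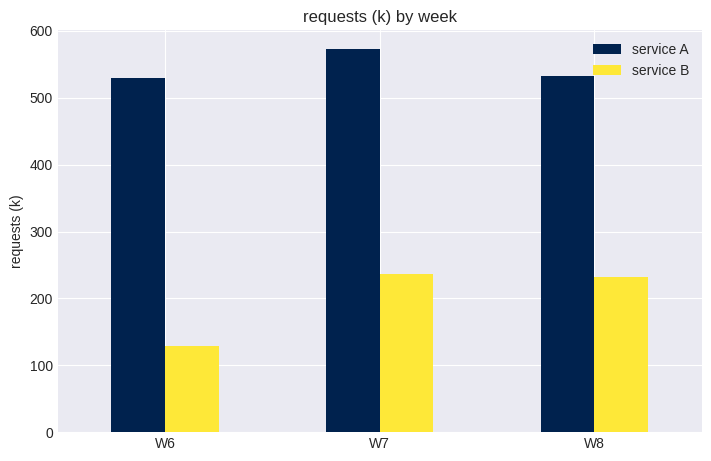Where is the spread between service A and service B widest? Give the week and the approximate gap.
W6, ≈ 400 k

W6: service A ≈ 550, service B ≈ 150 → gap ≈ 400. Next-largest (W7) is only ≈ 300.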